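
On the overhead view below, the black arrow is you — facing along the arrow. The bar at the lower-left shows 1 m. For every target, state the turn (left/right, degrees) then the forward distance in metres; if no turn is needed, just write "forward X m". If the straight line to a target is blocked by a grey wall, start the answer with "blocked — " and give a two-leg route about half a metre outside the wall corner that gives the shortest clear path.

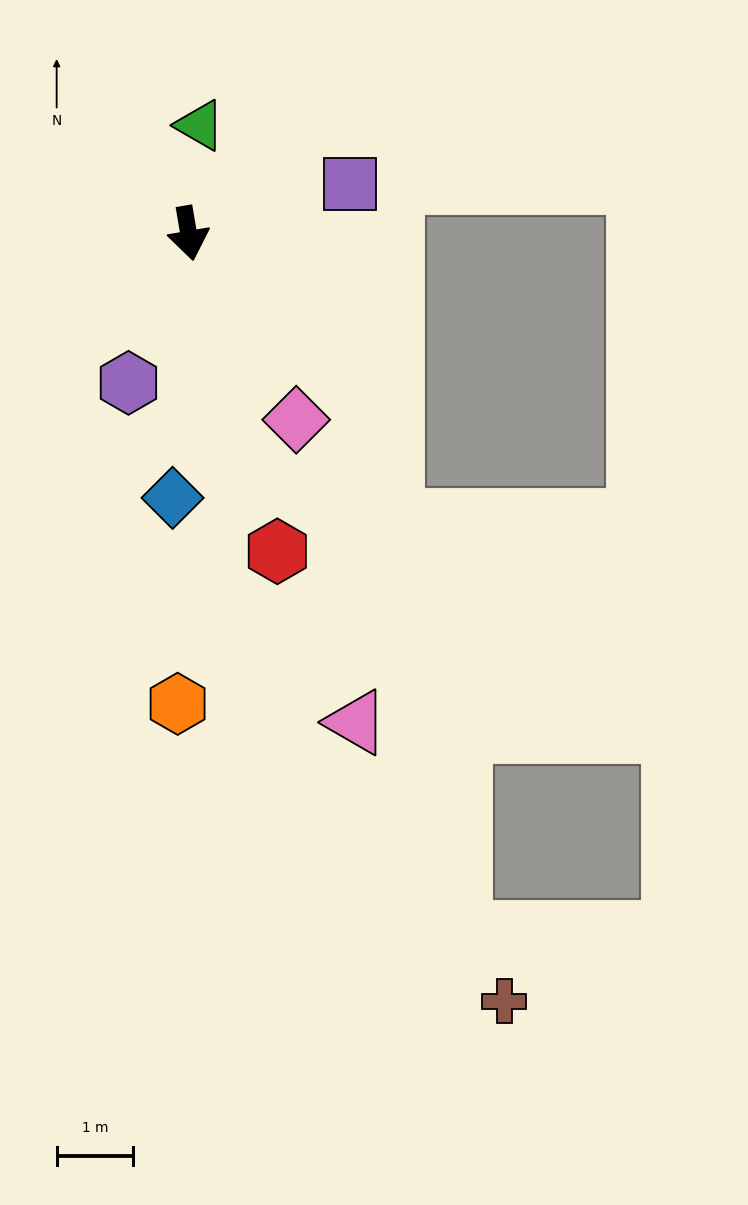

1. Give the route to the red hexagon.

turn left 6°, forward 4.3 m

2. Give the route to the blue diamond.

turn right 13°, forward 3.5 m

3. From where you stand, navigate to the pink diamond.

turn left 20°, forward 2.8 m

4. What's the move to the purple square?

turn left 97°, forward 2.2 m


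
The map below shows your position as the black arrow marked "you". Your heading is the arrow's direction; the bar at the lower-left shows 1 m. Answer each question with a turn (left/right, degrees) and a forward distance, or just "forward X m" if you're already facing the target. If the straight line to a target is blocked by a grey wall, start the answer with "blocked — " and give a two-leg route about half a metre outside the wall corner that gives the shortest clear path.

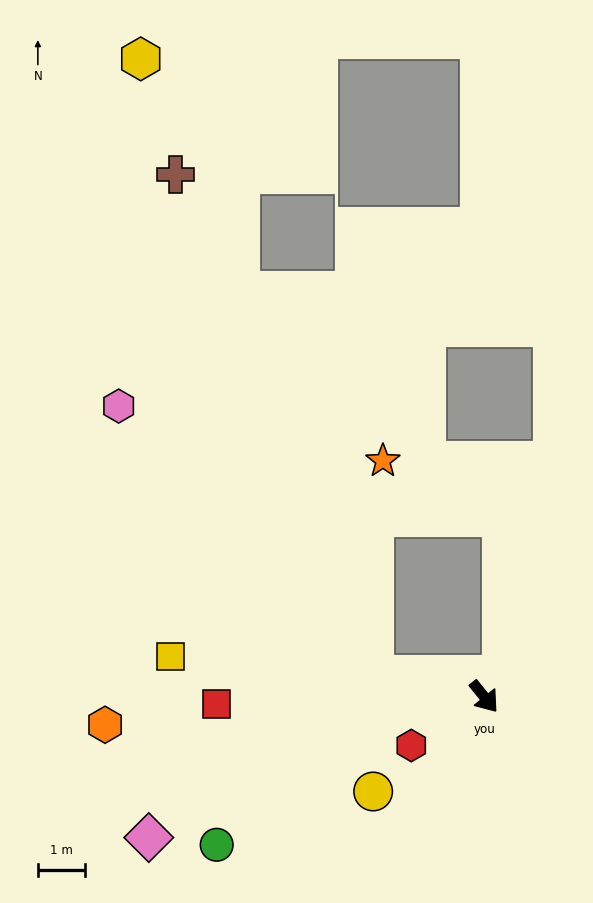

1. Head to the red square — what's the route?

turn right 127°, forward 5.7 m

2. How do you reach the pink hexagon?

blocked — turn right 140°, forward 2.4 m, then turn right 35°, forward 7.8 m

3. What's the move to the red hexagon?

turn right 95°, forward 1.9 m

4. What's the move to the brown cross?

blocked — turn right 140°, forward 2.4 m, then turn right 57°, forward 11.4 m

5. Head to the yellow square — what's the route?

turn right 136°, forward 6.7 m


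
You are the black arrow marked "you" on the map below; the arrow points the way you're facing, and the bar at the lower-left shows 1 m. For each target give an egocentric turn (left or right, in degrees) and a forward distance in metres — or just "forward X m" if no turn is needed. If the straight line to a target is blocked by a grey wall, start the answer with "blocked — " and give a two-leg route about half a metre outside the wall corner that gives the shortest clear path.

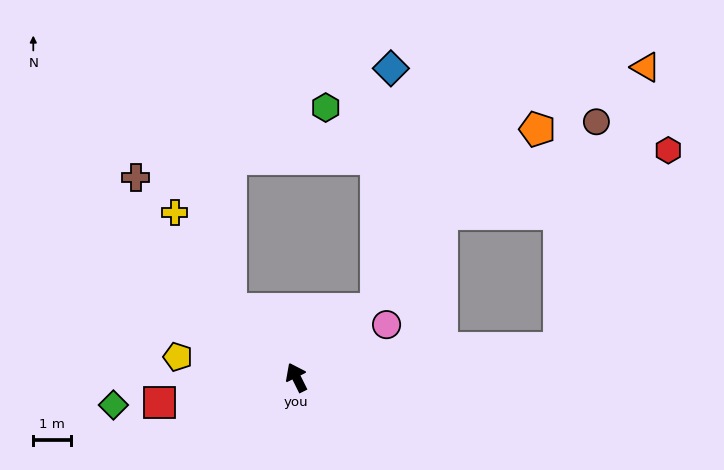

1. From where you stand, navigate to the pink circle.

turn right 86°, forward 2.8 m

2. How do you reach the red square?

turn left 74°, forward 3.7 m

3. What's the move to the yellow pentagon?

turn left 54°, forward 3.2 m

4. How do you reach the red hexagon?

blocked — turn right 110°, forward 7.0 m, then turn left 55°, forward 6.0 m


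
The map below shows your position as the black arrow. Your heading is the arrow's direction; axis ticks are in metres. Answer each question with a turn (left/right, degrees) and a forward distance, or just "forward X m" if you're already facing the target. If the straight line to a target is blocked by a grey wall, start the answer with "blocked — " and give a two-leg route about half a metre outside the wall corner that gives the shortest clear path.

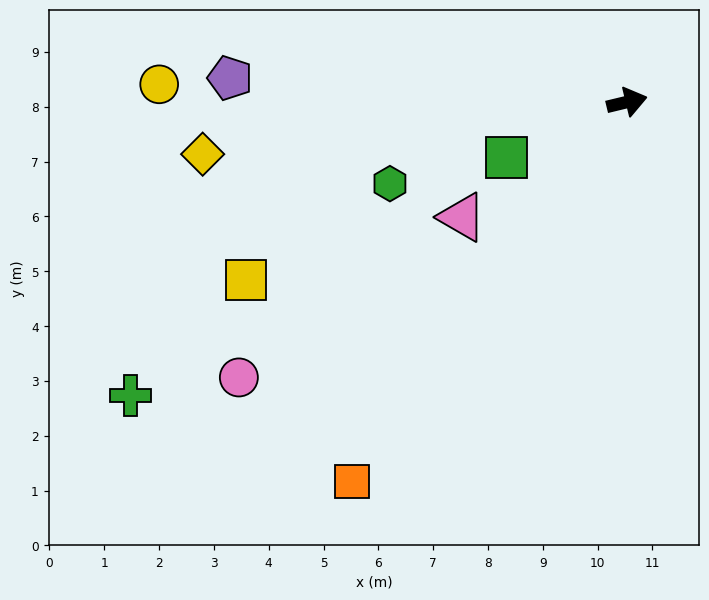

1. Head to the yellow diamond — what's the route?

turn left 173°, forward 7.8 m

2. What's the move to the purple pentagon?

turn left 163°, forward 7.3 m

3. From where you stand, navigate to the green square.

turn right 169°, forward 2.4 m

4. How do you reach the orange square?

turn right 139°, forward 8.6 m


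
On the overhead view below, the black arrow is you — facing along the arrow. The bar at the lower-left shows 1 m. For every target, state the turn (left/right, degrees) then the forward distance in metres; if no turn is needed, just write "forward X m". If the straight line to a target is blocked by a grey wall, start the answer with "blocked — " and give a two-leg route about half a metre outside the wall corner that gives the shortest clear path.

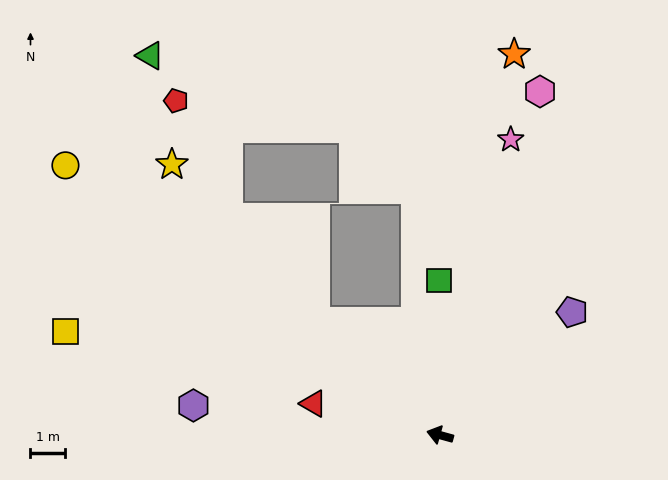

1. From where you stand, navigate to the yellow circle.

turn right 20°, forward 13.5 m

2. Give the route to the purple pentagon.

turn right 122°, forward 5.3 m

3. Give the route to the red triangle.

forward 3.8 m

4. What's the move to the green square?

turn right 74°, forward 4.5 m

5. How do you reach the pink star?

turn right 88°, forward 8.9 m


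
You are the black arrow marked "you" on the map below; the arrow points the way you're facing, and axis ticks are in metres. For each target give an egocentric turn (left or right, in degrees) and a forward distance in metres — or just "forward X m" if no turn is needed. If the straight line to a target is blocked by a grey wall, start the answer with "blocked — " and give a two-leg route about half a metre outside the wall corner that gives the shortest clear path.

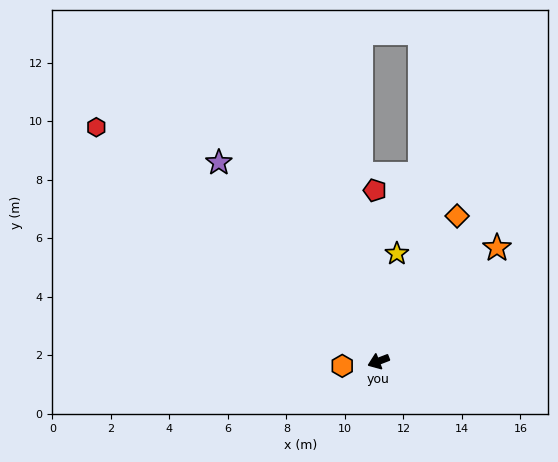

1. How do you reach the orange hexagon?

turn right 14°, forward 1.2 m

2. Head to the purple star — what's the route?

turn right 72°, forward 8.7 m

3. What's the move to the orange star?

turn right 157°, forward 5.6 m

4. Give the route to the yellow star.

turn right 121°, forward 3.7 m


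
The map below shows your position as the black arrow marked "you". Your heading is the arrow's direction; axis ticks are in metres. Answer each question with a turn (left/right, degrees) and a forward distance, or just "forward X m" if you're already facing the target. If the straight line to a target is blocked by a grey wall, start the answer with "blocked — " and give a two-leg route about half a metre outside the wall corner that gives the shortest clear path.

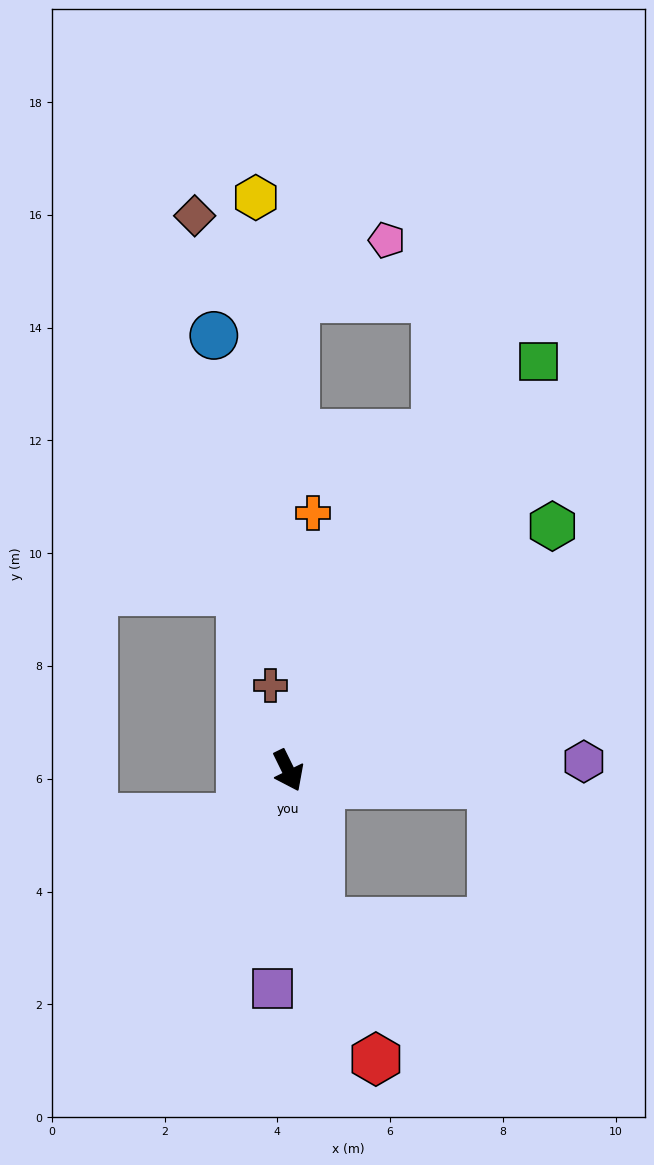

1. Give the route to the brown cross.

turn left 166°, forward 1.5 m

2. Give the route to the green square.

turn left 122°, forward 8.5 m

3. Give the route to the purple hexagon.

turn left 66°, forward 5.2 m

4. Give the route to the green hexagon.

turn left 107°, forward 6.4 m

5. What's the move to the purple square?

turn right 30°, forward 3.9 m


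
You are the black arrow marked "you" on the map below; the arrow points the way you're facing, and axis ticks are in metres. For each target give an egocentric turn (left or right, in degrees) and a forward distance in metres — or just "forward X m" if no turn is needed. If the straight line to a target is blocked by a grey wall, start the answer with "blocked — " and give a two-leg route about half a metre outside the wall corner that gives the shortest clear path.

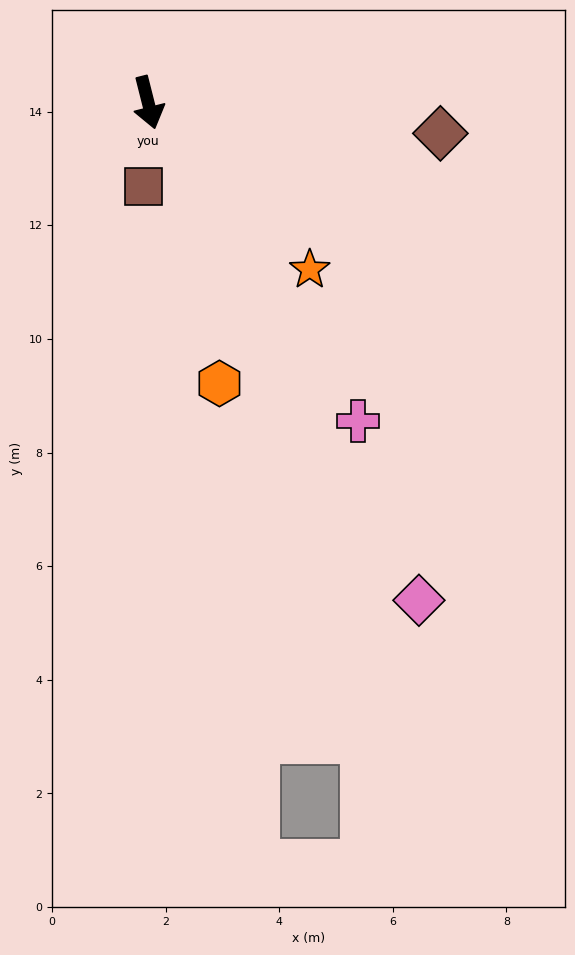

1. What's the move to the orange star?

turn left 30°, forward 4.1 m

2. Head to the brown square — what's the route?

turn right 17°, forward 1.5 m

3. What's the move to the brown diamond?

turn left 70°, forward 5.2 m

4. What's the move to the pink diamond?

turn left 14°, forward 10.0 m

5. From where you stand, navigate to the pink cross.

turn left 19°, forward 6.7 m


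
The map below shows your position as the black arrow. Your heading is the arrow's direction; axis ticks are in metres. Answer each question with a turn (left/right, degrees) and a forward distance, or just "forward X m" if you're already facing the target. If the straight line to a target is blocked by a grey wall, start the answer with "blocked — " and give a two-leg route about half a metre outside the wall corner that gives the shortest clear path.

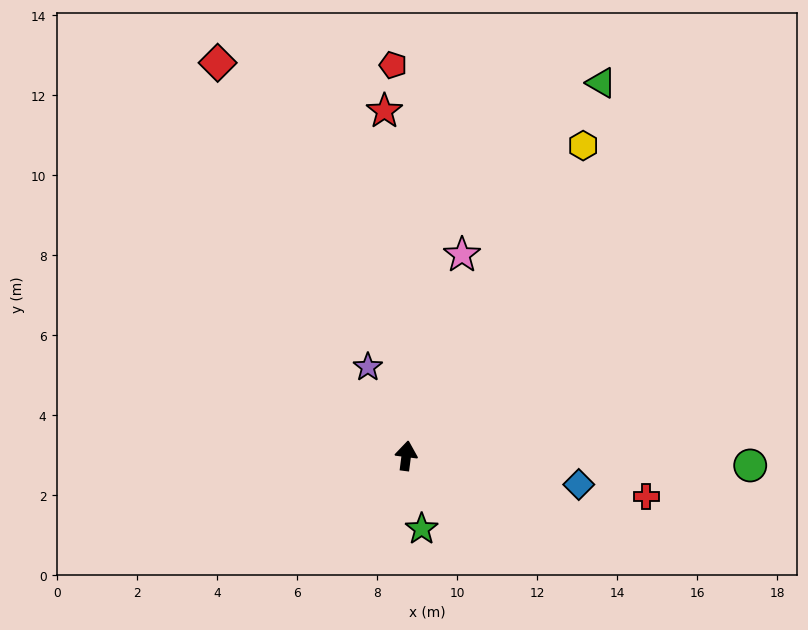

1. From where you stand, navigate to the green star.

turn right 161°, forward 1.9 m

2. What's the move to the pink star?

turn right 8°, forward 5.2 m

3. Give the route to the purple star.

turn left 31°, forward 2.4 m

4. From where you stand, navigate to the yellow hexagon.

turn right 22°, forward 8.9 m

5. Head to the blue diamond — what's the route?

turn right 92°, forward 4.4 m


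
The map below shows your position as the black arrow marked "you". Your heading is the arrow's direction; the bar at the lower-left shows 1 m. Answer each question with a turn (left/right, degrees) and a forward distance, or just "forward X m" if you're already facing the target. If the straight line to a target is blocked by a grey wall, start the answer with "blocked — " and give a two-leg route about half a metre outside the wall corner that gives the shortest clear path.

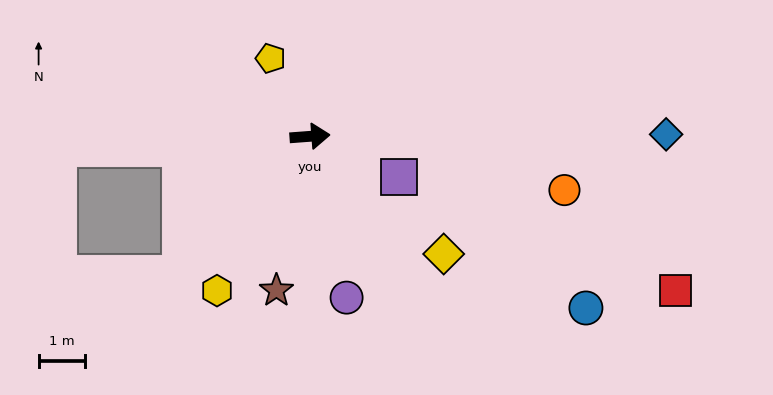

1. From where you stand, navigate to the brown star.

turn right 107°, forward 3.4 m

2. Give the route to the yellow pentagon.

turn left 113°, forward 1.9 m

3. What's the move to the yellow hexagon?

turn right 125°, forward 3.9 m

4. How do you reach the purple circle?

turn right 81°, forward 3.5 m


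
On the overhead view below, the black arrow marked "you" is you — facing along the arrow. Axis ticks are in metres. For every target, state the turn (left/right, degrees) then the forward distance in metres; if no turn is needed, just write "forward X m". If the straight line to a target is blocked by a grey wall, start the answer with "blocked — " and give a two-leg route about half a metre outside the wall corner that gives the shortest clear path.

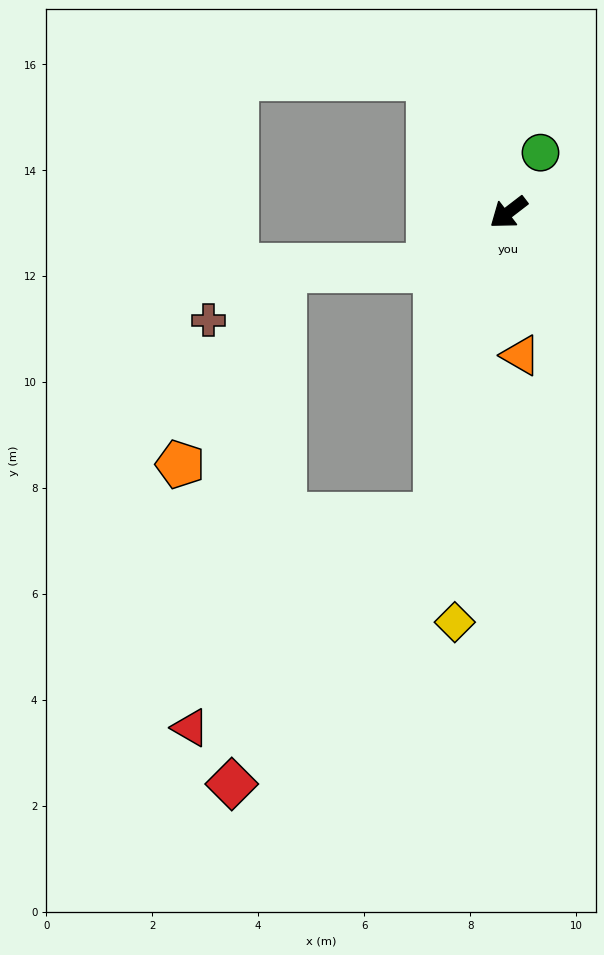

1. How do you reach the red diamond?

blocked — turn left 39°, forward 5.9 m, then turn right 24°, forward 6.4 m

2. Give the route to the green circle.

turn right 156°, forward 1.3 m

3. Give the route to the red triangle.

blocked — turn left 39°, forward 5.9 m, then turn right 36°, forward 6.1 m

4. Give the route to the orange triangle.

turn left 57°, forward 2.7 m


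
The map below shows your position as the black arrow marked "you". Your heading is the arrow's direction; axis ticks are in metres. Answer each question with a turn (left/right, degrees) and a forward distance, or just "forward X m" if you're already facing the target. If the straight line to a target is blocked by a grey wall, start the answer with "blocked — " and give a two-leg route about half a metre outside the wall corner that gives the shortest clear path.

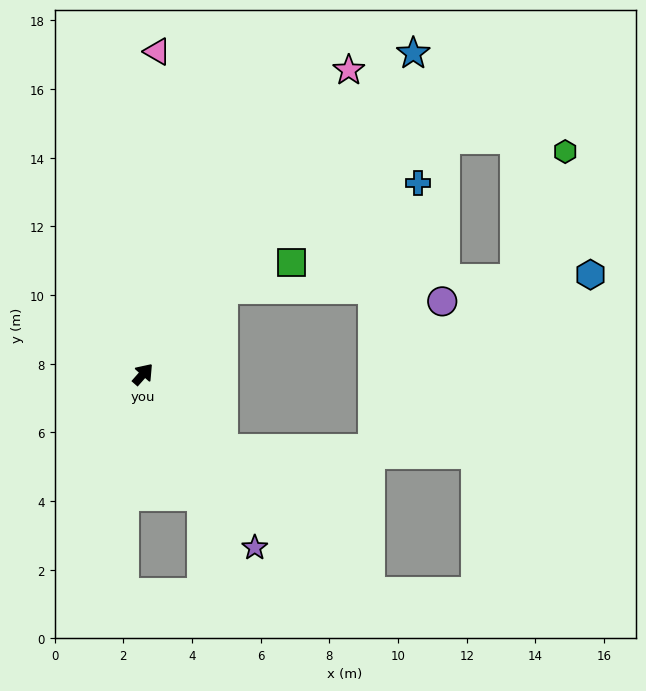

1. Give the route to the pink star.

turn left 7°, forward 10.7 m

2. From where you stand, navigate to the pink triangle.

turn left 39°, forward 9.4 m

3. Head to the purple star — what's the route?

turn right 106°, forward 6.0 m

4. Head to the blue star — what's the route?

forward 12.2 m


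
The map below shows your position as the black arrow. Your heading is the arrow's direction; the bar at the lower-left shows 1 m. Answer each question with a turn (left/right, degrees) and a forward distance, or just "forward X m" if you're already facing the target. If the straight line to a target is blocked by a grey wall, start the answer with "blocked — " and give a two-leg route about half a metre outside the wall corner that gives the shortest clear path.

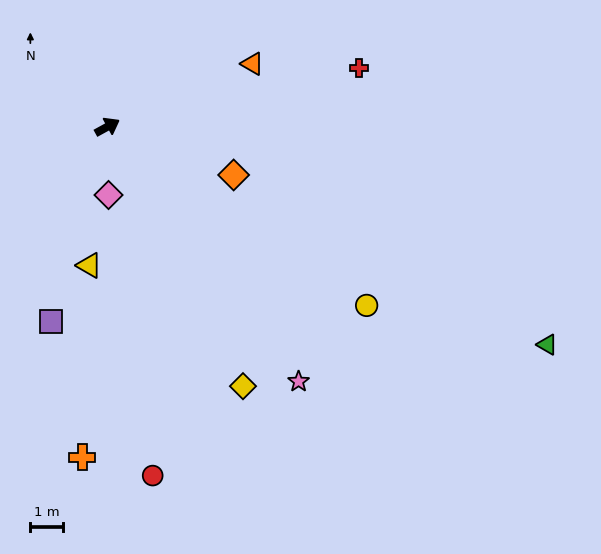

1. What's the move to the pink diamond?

turn right 118°, forward 2.1 m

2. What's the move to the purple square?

turn right 135°, forward 6.2 m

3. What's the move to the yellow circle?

turn right 63°, forward 9.6 m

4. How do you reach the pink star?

turn right 82°, forward 9.7 m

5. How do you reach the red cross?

turn right 16°, forward 7.8 m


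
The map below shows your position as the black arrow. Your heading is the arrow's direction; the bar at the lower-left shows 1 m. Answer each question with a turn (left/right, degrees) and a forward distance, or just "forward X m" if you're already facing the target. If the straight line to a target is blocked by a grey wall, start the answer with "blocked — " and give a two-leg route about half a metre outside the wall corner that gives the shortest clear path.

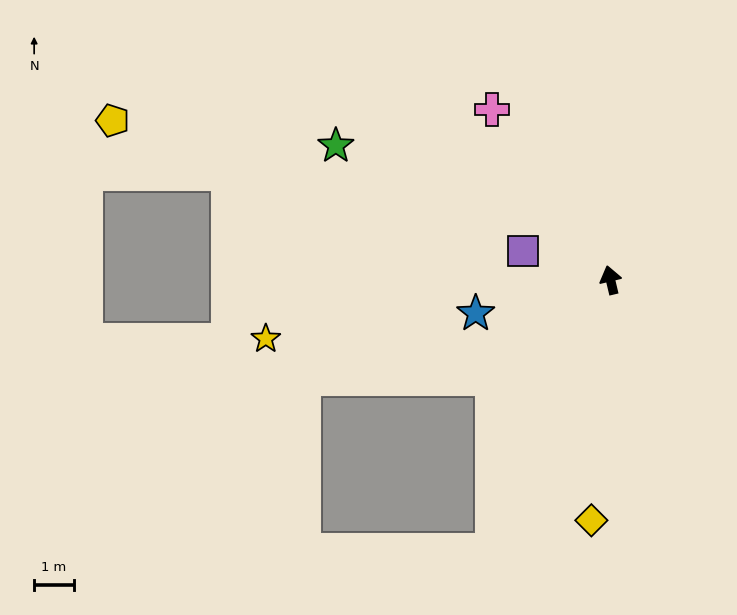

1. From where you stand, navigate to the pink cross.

turn left 21°, forward 5.2 m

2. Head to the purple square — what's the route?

turn left 59°, forward 2.3 m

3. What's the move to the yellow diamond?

turn left 162°, forward 6.1 m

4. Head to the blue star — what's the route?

turn left 91°, forward 3.5 m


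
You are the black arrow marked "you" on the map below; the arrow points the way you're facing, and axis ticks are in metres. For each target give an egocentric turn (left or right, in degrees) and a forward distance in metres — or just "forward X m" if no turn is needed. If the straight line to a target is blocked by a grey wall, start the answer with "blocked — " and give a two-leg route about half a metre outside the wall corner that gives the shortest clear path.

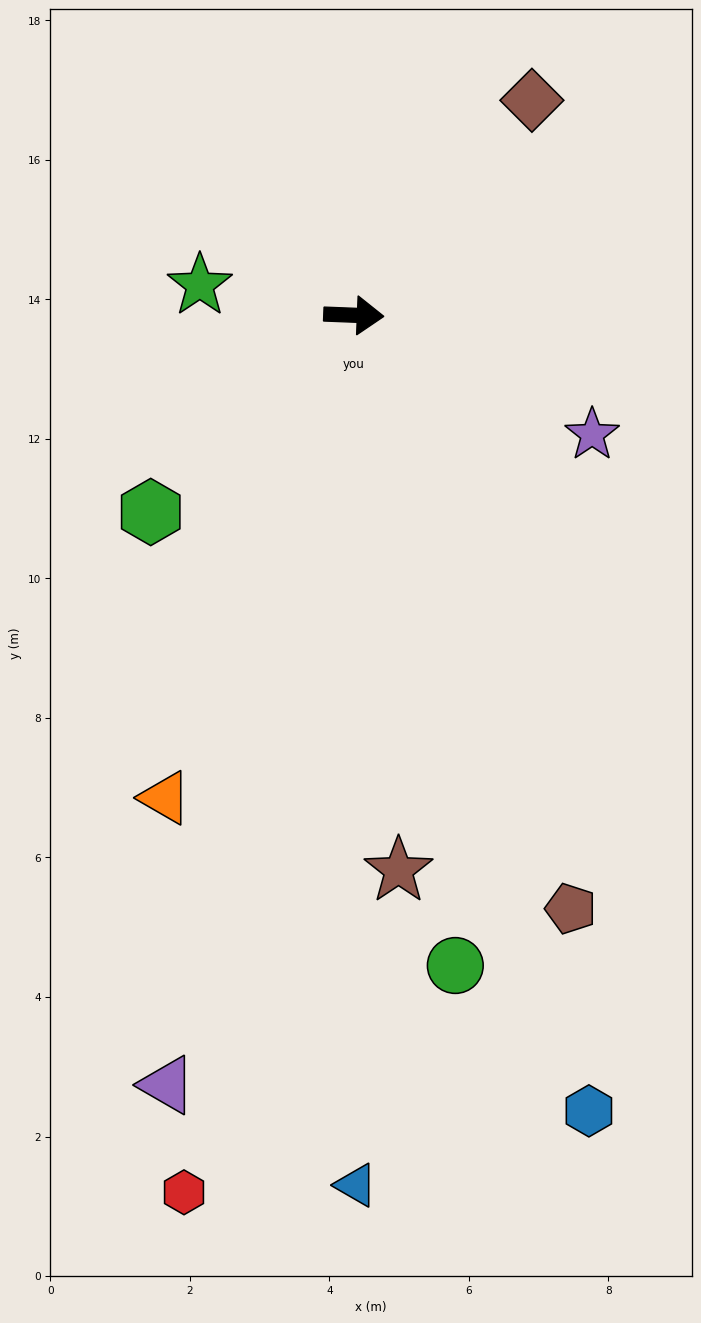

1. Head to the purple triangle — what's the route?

turn right 101°, forward 11.4 m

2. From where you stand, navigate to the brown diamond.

turn left 53°, forward 4.0 m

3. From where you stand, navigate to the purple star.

turn right 24°, forward 3.8 m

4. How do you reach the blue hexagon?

turn right 71°, forward 11.9 m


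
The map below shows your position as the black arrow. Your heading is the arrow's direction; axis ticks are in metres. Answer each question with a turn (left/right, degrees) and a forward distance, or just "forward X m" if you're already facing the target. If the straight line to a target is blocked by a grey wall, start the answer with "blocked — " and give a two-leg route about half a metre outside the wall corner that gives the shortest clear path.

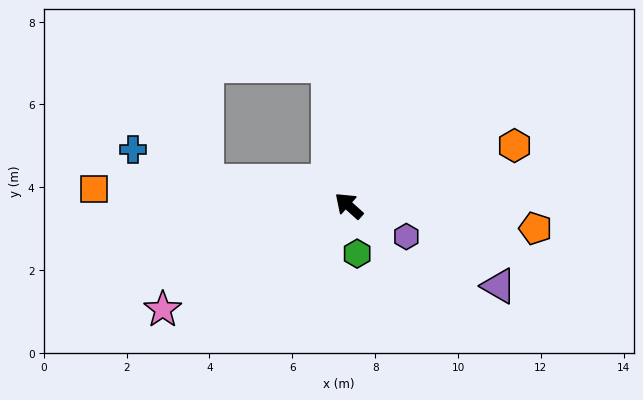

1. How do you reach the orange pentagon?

turn right 145°, forward 4.5 m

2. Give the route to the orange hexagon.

turn right 118°, forward 4.3 m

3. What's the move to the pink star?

turn left 71°, forward 5.1 m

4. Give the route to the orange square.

turn left 38°, forward 6.2 m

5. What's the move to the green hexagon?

turn left 142°, forward 1.2 m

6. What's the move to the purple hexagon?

turn right 166°, forward 1.6 m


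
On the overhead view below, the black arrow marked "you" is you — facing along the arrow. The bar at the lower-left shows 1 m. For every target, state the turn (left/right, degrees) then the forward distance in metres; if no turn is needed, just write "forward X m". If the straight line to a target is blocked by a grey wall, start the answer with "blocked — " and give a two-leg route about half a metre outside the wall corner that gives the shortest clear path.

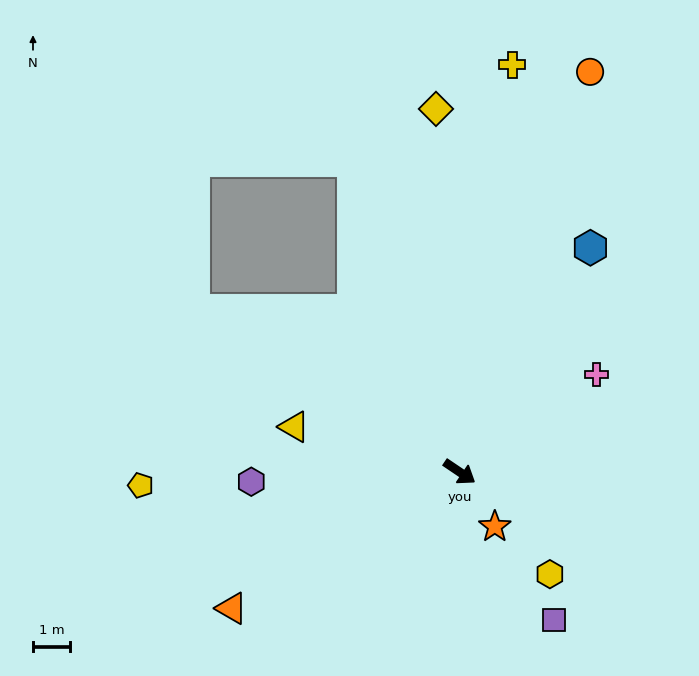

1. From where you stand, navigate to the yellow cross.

turn left 117°, forward 11.0 m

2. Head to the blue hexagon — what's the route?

turn left 94°, forward 6.9 m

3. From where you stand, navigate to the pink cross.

turn left 69°, forward 4.5 m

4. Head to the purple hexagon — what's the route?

turn right 143°, forward 5.6 m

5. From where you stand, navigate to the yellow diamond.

turn left 128°, forward 9.7 m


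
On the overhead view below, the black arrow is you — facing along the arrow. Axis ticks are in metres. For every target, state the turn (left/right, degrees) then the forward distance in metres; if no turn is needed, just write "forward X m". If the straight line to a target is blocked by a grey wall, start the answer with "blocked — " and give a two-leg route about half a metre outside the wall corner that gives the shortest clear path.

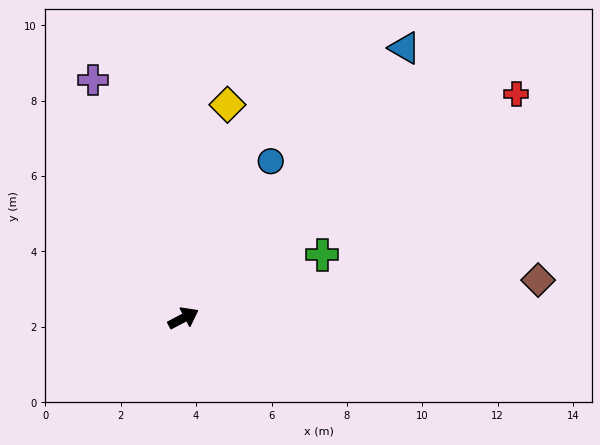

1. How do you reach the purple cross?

turn left 83°, forward 6.8 m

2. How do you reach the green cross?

turn right 3°, forward 4.0 m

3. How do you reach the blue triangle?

turn left 23°, forward 9.3 m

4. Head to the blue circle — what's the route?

turn left 33°, forward 4.8 m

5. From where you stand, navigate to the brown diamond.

turn right 22°, forward 9.5 m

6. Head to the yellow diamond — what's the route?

turn left 51°, forward 5.8 m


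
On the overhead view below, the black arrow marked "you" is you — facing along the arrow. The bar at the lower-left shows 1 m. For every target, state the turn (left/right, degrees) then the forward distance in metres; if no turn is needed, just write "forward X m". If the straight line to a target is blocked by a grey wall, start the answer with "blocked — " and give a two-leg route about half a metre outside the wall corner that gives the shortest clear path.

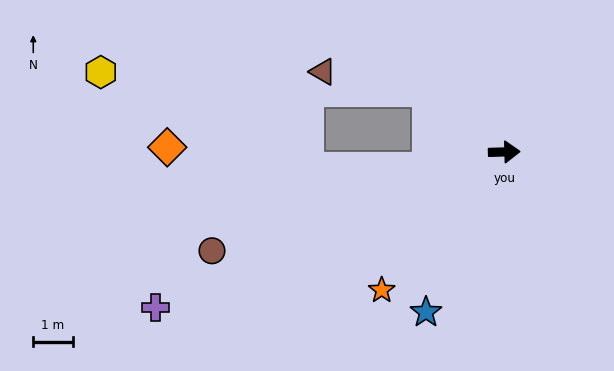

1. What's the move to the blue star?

turn right 118°, forward 4.5 m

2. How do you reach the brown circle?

turn right 163°, forward 7.8 m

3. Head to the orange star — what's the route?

turn right 133°, forward 4.7 m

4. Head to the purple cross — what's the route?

turn right 158°, forward 9.7 m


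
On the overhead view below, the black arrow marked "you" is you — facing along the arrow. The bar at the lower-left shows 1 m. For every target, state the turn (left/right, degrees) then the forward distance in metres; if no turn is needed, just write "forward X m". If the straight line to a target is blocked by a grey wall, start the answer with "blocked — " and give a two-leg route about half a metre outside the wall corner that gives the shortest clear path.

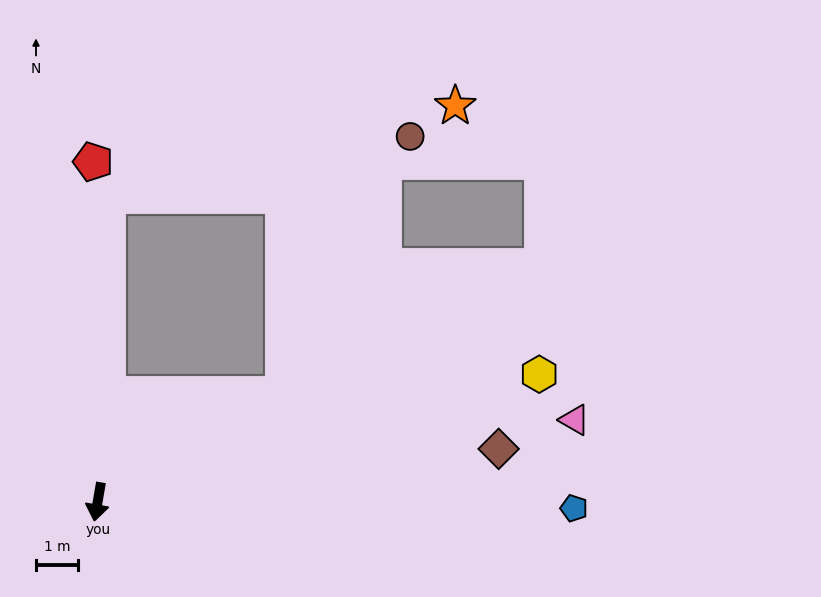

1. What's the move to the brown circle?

blocked — turn right 172°, forward 7.4 m, then turn right 77°, forward 7.4 m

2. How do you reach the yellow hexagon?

turn left 116°, forward 11.1 m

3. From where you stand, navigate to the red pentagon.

turn right 169°, forward 8.2 m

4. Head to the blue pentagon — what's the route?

turn left 99°, forward 11.5 m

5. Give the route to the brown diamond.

turn left 107°, forward 9.7 m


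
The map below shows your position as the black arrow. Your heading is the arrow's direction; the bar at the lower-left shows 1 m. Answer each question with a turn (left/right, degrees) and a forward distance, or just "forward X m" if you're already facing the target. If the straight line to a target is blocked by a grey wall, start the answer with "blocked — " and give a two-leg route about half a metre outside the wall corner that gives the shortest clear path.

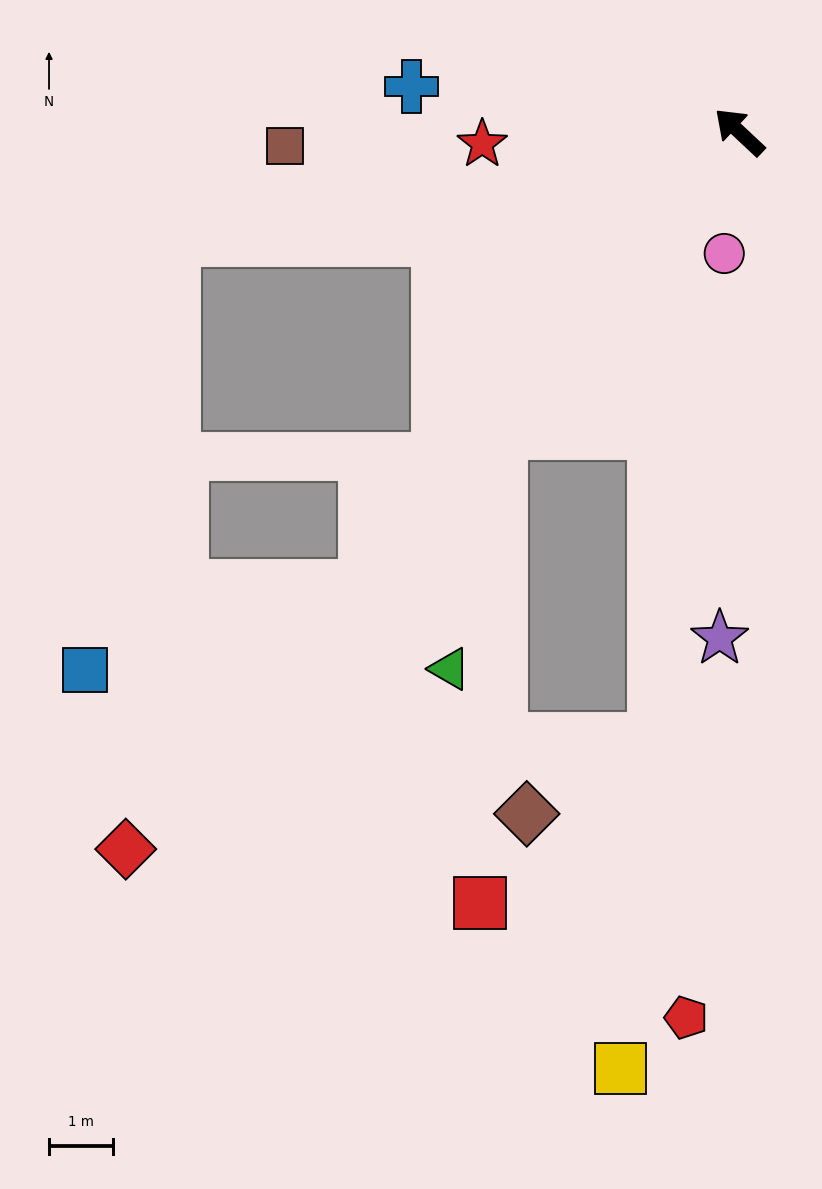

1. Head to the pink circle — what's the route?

turn left 126°, forward 1.9 m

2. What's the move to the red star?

turn left 46°, forward 4.0 m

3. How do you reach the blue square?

blocked — turn left 94°, forward 9.2 m, then turn right 34°, forward 4.6 m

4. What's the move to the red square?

blocked — turn left 95°, forward 6.0 m, then turn left 36°, forward 7.4 m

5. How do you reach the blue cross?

turn left 35°, forward 5.2 m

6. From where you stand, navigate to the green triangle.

blocked — turn left 95°, forward 6.0 m, then turn left 26°, forward 3.8 m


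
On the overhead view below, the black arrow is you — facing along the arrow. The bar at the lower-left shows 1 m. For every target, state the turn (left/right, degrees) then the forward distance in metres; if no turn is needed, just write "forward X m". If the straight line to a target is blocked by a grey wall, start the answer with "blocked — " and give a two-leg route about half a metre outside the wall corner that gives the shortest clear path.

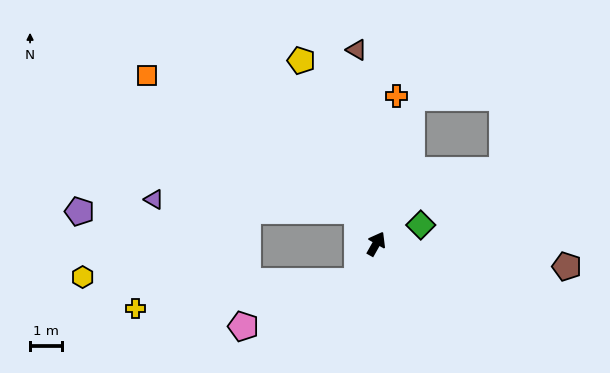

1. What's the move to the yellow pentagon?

turn left 52°, forward 6.2 m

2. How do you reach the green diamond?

turn right 38°, forward 1.5 m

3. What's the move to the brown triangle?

turn left 35°, forward 6.1 m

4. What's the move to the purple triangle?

blocked — turn left 59°, forward 1.2 m, then turn left 57°, forward 6.3 m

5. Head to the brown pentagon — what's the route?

turn right 67°, forward 6.0 m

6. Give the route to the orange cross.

turn left 22°, forward 4.6 m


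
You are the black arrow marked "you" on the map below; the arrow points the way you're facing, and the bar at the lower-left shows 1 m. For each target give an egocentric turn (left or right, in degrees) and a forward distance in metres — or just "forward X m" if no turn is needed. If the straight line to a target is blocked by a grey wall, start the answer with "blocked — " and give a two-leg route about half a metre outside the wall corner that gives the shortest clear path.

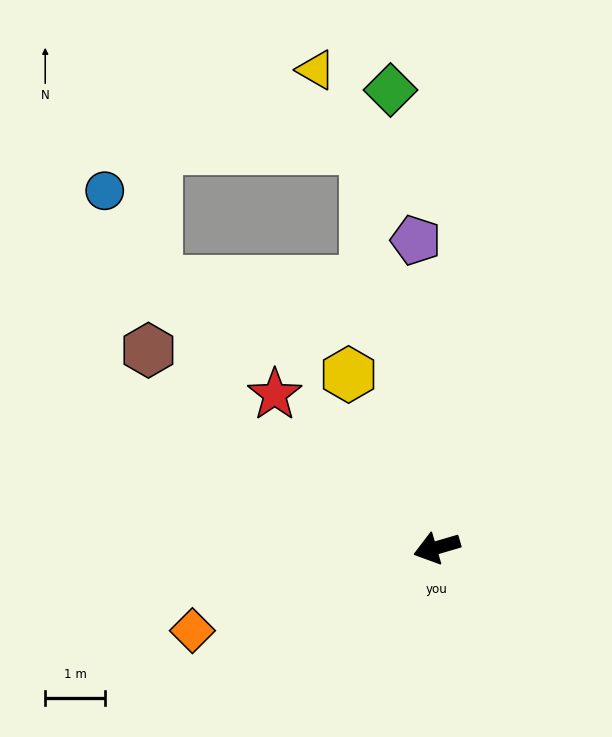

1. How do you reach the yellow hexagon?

turn right 79°, forward 3.3 m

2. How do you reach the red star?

turn right 60°, forward 3.7 m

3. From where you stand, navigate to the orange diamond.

turn left 2°, forward 4.3 m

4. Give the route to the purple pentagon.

turn right 102°, forward 5.2 m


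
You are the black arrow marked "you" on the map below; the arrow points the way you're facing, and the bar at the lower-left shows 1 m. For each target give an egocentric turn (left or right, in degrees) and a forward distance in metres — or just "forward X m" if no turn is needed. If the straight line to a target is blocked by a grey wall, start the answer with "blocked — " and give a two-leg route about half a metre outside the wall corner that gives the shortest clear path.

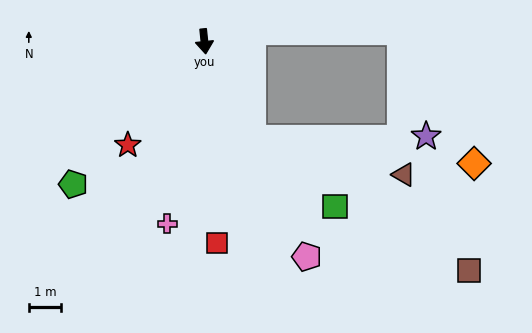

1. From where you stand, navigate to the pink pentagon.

turn left 20°, forward 7.3 m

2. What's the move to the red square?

turn right 2°, forward 6.2 m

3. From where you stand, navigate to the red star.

turn right 42°, forward 4.0 m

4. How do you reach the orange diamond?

blocked — turn left 20°, forward 3.3 m, then turn left 58°, forward 6.9 m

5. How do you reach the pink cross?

turn right 17°, forward 5.7 m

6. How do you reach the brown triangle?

blocked — turn left 20°, forward 3.3 m, then turn left 51°, forward 4.8 m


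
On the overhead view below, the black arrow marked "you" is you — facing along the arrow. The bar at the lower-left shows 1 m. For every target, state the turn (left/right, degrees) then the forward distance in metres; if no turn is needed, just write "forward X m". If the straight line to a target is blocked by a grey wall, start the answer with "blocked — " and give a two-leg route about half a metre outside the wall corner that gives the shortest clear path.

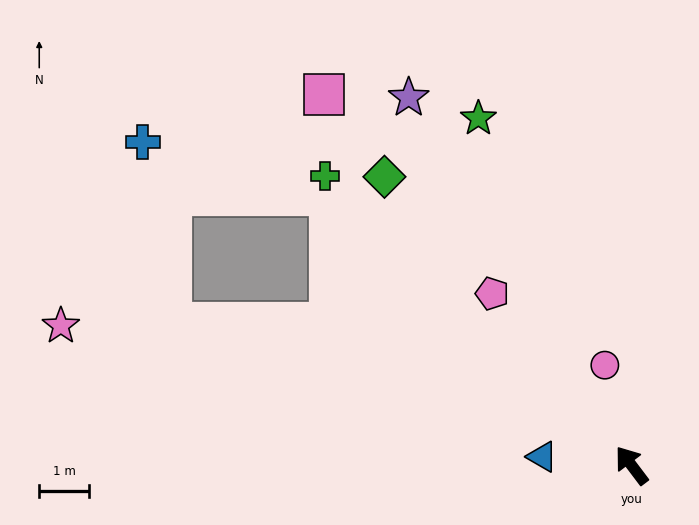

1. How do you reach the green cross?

turn left 10°, forward 8.5 m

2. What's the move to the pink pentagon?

forward 4.5 m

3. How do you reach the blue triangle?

turn left 47°, forward 1.8 m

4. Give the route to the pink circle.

turn right 22°, forward 2.1 m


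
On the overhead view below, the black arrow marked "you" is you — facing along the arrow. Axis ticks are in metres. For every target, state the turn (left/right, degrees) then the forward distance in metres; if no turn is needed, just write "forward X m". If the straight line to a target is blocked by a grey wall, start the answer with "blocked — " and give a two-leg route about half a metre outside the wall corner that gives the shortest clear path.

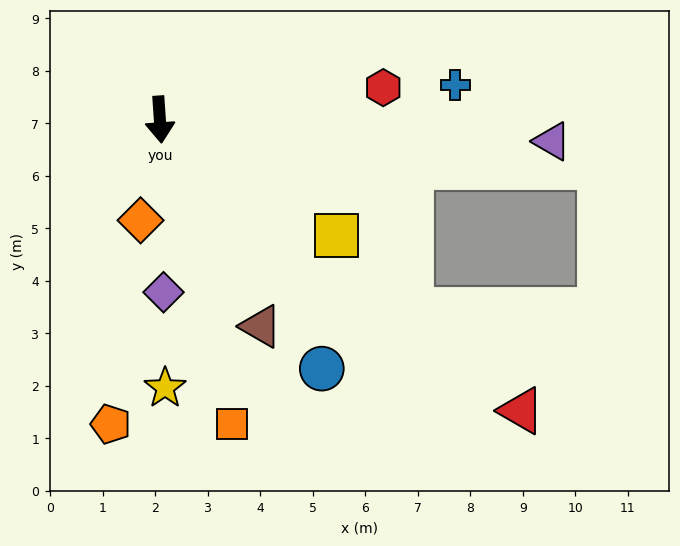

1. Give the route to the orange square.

turn left 9°, forward 6.0 m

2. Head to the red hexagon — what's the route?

turn left 94°, forward 4.3 m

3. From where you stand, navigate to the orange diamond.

turn right 15°, forward 2.0 m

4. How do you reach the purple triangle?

turn left 83°, forward 7.5 m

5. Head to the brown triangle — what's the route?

turn left 22°, forward 4.4 m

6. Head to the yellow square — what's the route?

turn left 53°, forward 4.0 m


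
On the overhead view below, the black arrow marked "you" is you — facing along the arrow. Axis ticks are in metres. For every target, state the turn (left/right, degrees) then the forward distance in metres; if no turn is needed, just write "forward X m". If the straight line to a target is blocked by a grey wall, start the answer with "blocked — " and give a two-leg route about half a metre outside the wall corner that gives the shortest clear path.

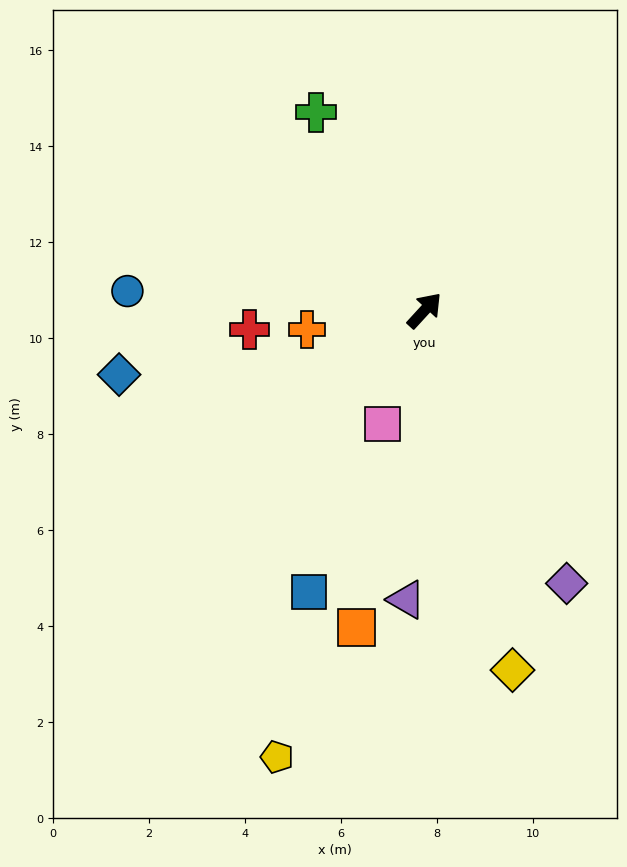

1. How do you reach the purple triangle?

turn right 141°, forward 6.0 m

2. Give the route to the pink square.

turn right 158°, forward 2.5 m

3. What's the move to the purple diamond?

turn right 110°, forward 6.4 m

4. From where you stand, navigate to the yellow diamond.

turn right 124°, forward 7.7 m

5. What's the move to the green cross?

turn left 71°, forward 4.7 m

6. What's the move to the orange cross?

turn left 142°, forward 2.5 m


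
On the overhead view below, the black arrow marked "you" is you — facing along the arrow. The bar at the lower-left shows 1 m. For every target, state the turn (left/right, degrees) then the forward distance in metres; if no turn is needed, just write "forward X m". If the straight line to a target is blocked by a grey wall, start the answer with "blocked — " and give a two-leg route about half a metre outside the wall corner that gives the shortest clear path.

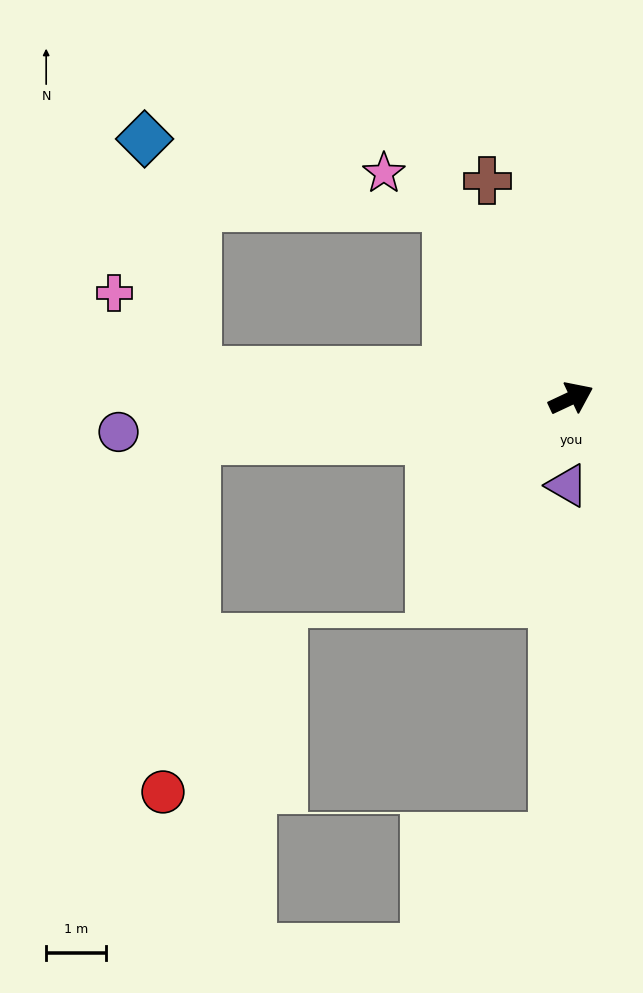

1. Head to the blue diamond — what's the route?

blocked — turn left 151°, forward 6.3 m, then turn right 74°, forward 4.0 m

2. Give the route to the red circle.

blocked — turn left 161°, forward 6.3 m, then turn left 79°, forward 5.9 m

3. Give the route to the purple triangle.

turn right 118°, forward 1.5 m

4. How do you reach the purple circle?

turn left 159°, forward 7.6 m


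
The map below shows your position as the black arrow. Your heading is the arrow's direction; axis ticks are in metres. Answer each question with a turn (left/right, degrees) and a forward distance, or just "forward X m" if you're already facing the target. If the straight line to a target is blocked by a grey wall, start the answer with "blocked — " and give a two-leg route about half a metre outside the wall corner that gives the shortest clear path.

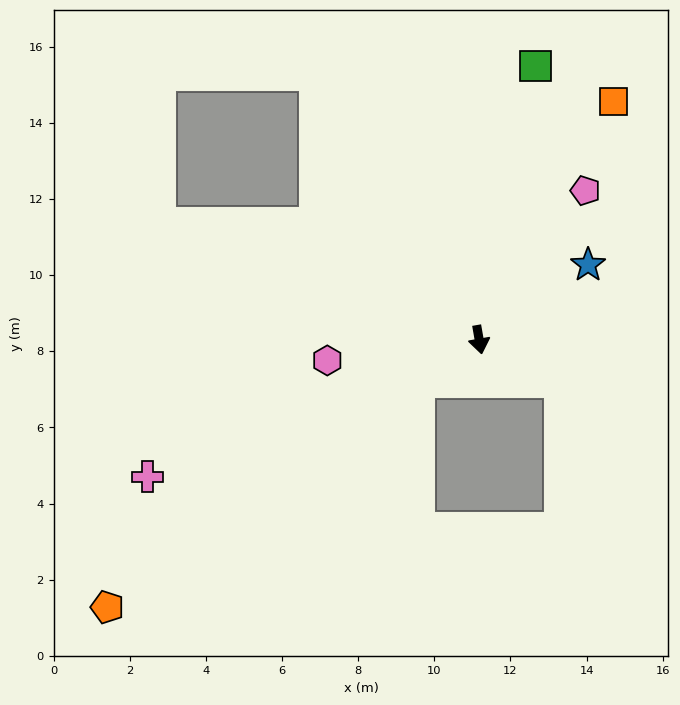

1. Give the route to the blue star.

turn left 115°, forward 3.5 m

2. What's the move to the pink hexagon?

turn right 92°, forward 4.0 m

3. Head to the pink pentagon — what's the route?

turn left 135°, forward 4.8 m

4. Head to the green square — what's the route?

turn left 158°, forward 7.3 m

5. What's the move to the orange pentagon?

turn right 64°, forward 12.0 m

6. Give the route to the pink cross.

turn right 77°, forward 9.4 m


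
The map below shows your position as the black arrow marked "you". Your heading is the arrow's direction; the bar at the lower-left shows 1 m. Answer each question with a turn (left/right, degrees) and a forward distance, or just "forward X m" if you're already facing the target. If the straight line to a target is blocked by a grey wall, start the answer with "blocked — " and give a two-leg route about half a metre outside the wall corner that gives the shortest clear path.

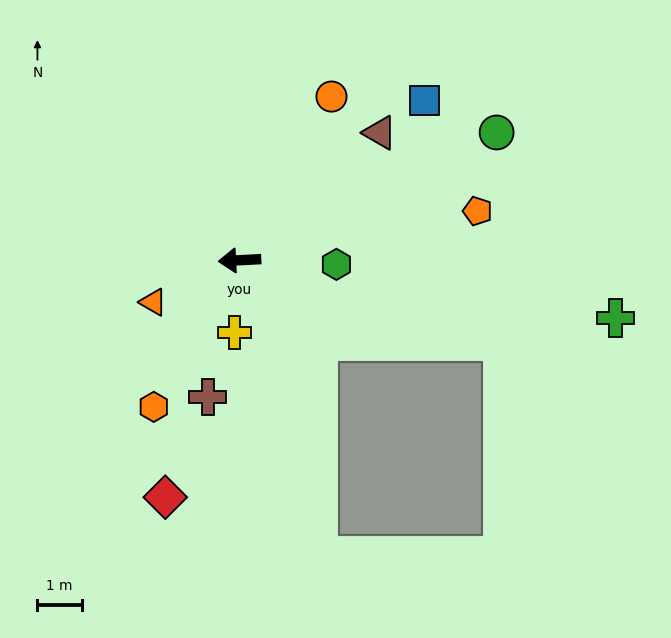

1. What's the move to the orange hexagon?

turn left 57°, forward 3.8 m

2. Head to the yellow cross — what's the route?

turn left 83°, forward 1.6 m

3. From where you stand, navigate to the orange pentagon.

turn right 171°, forward 5.5 m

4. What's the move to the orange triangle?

turn left 23°, forward 2.2 m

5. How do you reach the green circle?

turn right 157°, forward 6.5 m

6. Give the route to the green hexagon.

turn left 175°, forward 2.2 m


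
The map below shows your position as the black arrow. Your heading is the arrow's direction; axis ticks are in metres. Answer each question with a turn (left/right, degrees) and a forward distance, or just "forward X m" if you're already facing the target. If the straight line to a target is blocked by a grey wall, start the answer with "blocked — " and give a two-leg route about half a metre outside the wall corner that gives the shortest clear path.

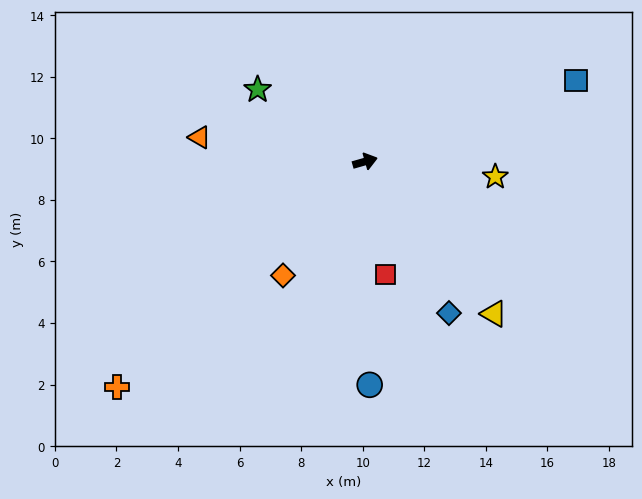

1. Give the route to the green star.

turn left 130°, forward 4.2 m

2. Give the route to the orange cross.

turn right 154°, forward 10.9 m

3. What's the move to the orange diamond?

turn right 142°, forward 4.6 m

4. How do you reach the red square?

turn right 96°, forward 3.7 m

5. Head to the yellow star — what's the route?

turn right 23°, forward 4.3 m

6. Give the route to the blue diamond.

turn right 77°, forward 5.6 m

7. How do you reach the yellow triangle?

turn right 66°, forward 6.5 m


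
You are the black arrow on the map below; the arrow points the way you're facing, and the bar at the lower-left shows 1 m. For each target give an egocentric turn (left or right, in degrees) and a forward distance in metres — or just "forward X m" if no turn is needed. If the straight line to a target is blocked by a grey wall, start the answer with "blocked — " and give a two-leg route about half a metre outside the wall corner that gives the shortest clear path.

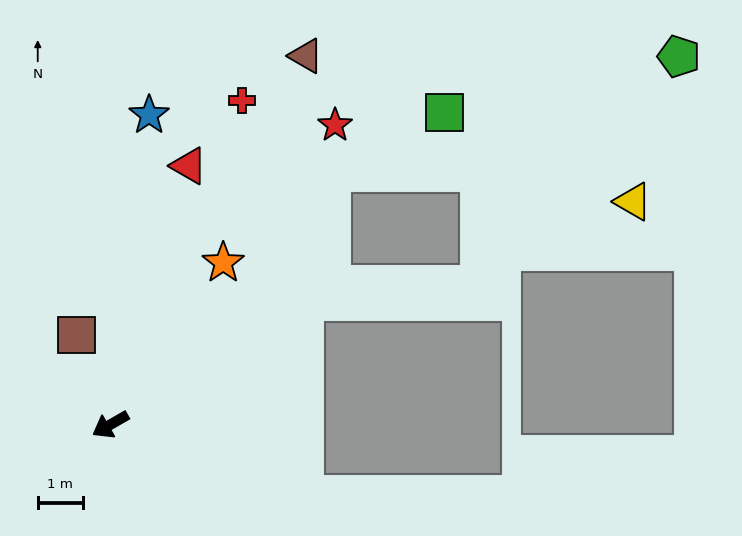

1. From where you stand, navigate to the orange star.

turn right 155°, forward 4.4 m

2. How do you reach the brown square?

turn right 99°, forward 2.1 m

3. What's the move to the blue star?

turn right 127°, forward 6.9 m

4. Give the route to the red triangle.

turn right 137°, forward 6.0 m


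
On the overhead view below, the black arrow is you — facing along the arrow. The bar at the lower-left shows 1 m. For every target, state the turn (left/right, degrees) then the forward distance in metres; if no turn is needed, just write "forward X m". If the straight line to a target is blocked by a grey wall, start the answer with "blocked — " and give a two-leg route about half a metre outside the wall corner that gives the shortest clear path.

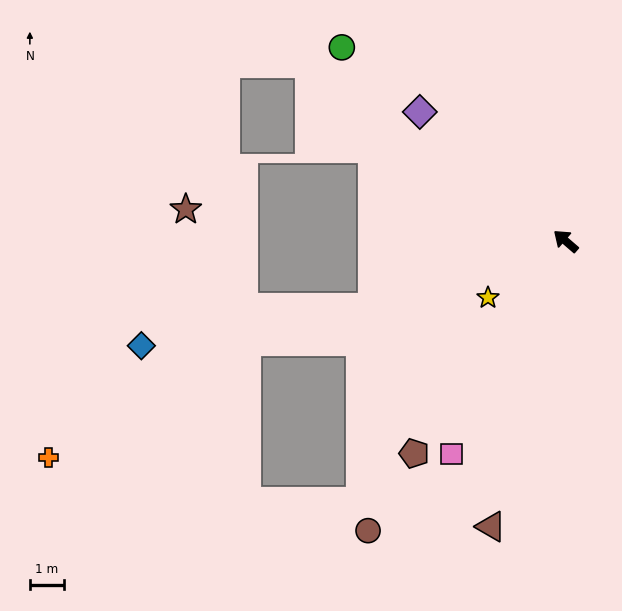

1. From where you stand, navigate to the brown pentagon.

turn left 95°, forward 7.7 m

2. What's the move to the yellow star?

turn left 77°, forward 2.8 m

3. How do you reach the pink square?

turn left 103°, forward 7.1 m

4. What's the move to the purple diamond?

forward 5.8 m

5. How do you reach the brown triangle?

turn left 116°, forward 8.7 m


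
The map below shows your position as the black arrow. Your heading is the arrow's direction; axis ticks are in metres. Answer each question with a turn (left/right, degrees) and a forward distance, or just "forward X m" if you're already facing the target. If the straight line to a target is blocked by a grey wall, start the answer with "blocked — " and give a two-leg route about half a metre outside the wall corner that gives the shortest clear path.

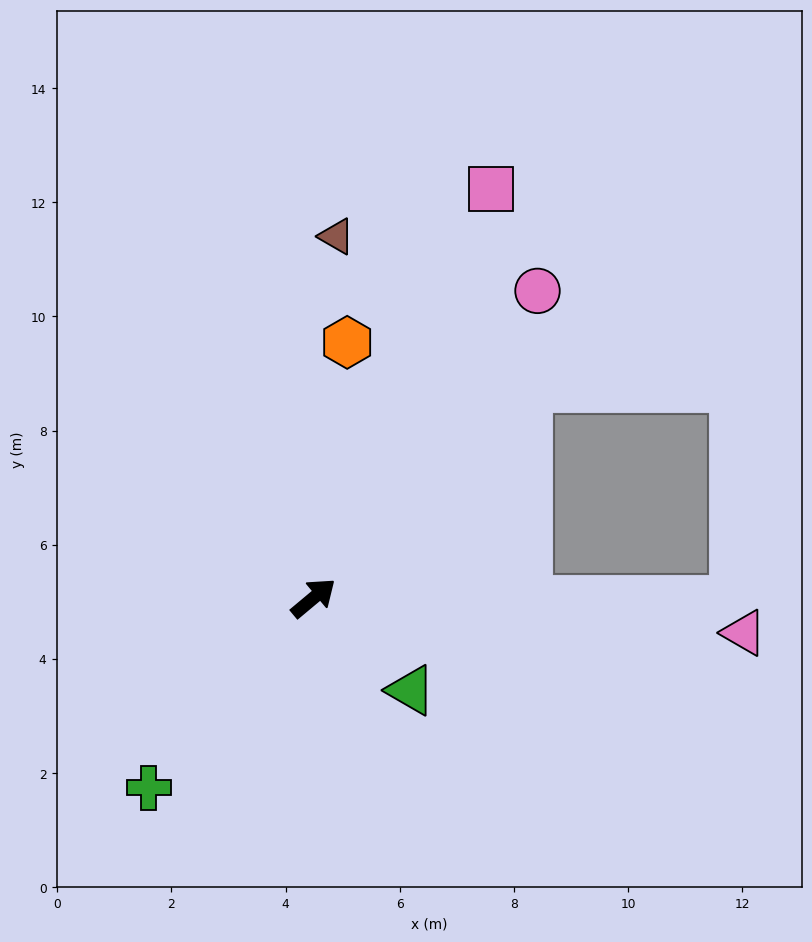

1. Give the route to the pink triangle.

turn right 45°, forward 7.6 m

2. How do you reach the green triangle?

turn right 83°, forward 2.3 m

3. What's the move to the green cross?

turn right 171°, forward 4.4 m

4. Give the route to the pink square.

turn left 27°, forward 7.8 m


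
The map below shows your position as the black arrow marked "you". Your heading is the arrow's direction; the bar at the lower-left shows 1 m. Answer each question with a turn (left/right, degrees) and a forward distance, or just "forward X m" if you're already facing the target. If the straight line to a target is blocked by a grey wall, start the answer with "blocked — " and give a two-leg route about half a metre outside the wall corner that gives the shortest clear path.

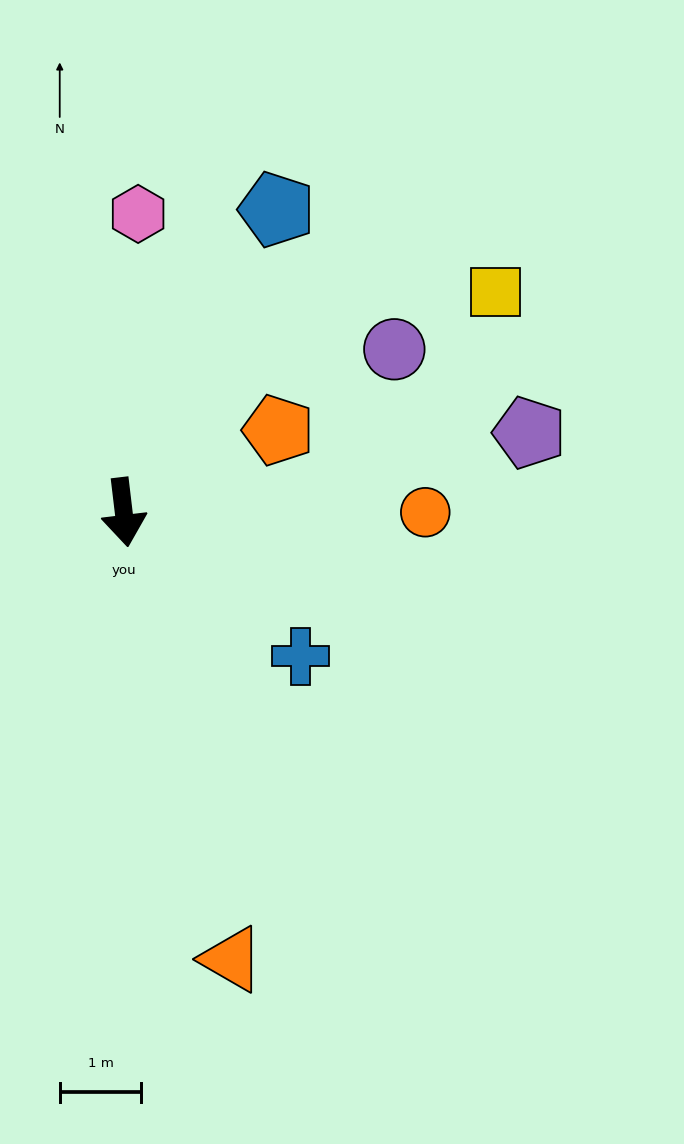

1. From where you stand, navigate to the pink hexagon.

turn left 170°, forward 3.7 m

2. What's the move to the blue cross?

turn left 44°, forward 2.8 m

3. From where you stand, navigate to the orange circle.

turn left 83°, forward 3.7 m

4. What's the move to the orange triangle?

turn left 7°, forward 5.6 m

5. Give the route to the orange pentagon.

turn left 111°, forward 2.1 m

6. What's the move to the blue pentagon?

turn left 146°, forward 4.1 m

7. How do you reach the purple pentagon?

turn left 94°, forward 5.1 m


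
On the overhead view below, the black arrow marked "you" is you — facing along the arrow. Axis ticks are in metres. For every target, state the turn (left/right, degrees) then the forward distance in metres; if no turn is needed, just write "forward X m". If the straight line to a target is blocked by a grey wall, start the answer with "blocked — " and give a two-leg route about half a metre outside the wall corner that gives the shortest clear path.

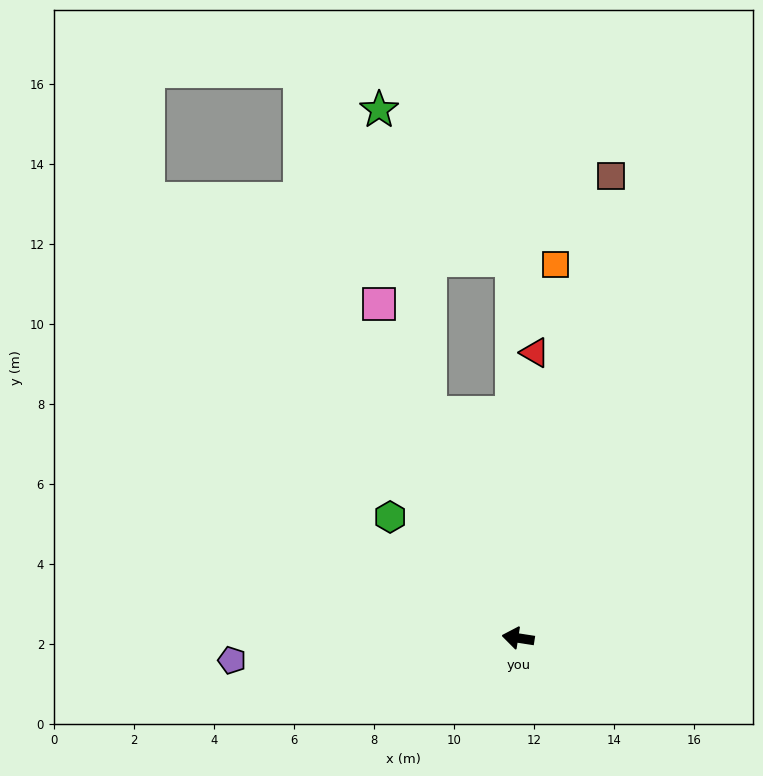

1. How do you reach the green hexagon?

turn right 35°, forward 4.4 m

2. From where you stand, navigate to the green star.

blocked — turn right 60°, forward 6.0 m, then turn right 12°, forward 7.7 m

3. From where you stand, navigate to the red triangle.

turn right 85°, forward 7.1 m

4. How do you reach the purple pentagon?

turn left 13°, forward 7.2 m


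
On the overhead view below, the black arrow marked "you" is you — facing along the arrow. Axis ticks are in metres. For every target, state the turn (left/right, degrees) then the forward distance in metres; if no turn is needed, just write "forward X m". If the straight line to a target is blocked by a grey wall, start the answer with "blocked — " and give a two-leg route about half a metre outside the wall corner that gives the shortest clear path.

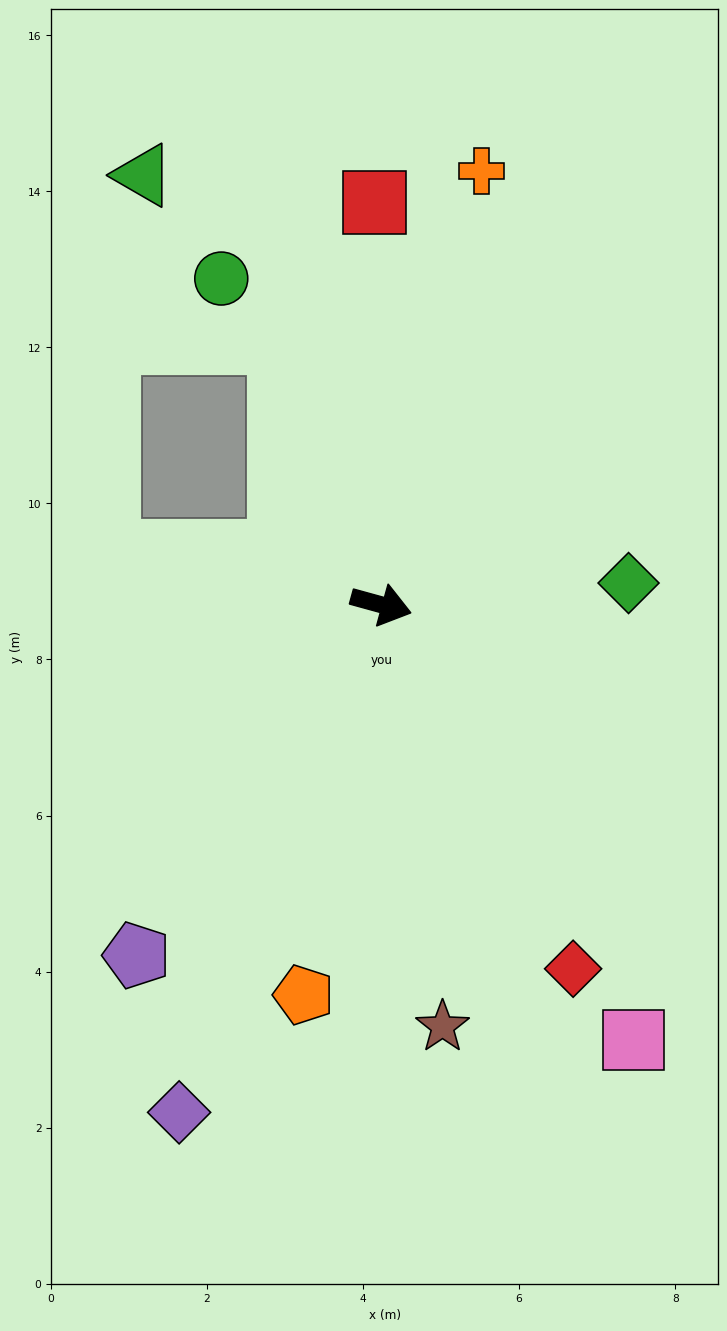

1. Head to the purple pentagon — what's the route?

turn right 110°, forward 5.5 m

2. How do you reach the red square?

turn left 106°, forward 5.2 m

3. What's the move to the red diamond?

turn right 47°, forward 5.3 m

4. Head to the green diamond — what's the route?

turn left 20°, forward 3.2 m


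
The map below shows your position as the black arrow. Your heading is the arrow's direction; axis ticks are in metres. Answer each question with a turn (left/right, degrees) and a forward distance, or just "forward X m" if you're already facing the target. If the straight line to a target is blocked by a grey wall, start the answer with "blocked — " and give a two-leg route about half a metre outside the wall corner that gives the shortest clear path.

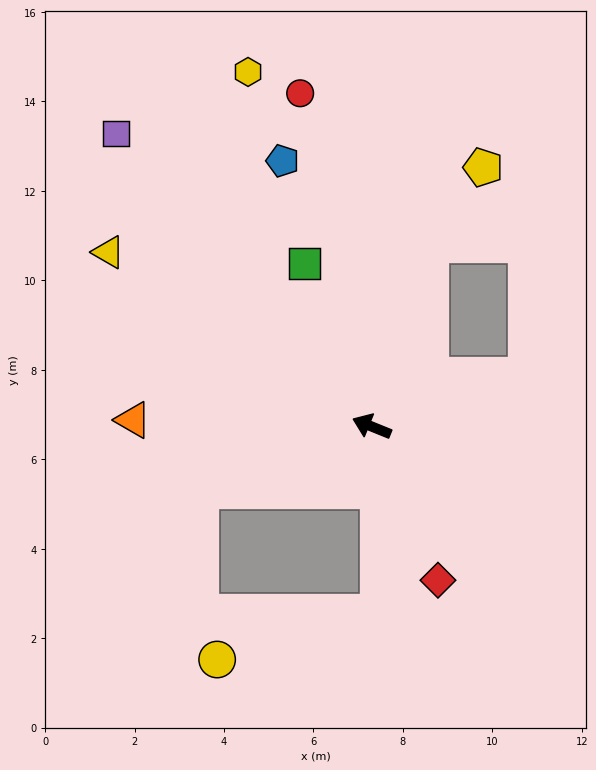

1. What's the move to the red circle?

turn right 56°, forward 7.6 m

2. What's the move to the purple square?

turn right 27°, forward 8.7 m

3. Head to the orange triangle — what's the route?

turn left 20°, forward 5.3 m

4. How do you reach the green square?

turn right 46°, forward 3.9 m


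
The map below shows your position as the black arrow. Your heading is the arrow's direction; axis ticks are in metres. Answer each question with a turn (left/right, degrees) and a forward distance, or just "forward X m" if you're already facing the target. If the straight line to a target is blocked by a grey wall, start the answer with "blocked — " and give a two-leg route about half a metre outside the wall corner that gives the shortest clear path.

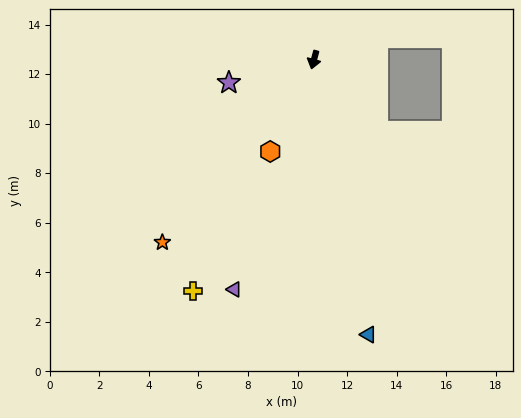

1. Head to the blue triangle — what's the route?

turn left 26°, forward 11.3 m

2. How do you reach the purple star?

turn right 60°, forward 3.6 m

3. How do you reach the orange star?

turn right 25°, forward 9.6 m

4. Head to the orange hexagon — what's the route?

turn right 10°, forward 4.1 m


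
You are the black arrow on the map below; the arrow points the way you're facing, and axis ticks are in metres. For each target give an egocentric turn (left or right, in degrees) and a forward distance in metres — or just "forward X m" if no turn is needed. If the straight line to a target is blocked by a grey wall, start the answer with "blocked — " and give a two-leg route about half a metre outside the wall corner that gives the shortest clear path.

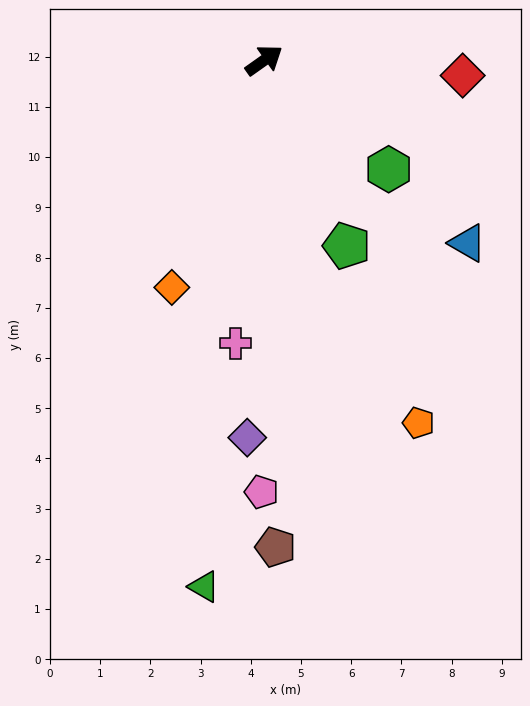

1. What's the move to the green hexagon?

turn right 76°, forward 3.3 m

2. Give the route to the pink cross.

turn right 131°, forward 5.7 m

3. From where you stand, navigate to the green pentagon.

turn right 101°, forward 4.0 m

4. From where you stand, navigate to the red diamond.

turn right 40°, forward 4.0 m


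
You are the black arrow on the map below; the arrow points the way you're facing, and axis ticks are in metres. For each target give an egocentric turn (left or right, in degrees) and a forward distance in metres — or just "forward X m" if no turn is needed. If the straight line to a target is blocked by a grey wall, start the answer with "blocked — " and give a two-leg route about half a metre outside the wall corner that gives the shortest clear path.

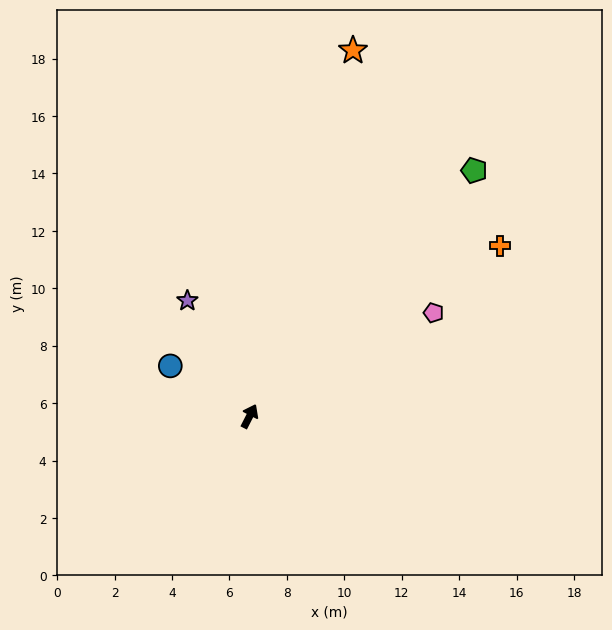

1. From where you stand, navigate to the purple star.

turn left 55°, forward 4.6 m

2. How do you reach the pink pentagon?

turn right 34°, forward 7.3 m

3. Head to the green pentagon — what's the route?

turn right 15°, forward 11.6 m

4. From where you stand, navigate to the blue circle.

turn left 85°, forward 3.3 m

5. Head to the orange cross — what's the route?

turn right 29°, forward 10.5 m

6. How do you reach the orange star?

turn left 11°, forward 13.2 m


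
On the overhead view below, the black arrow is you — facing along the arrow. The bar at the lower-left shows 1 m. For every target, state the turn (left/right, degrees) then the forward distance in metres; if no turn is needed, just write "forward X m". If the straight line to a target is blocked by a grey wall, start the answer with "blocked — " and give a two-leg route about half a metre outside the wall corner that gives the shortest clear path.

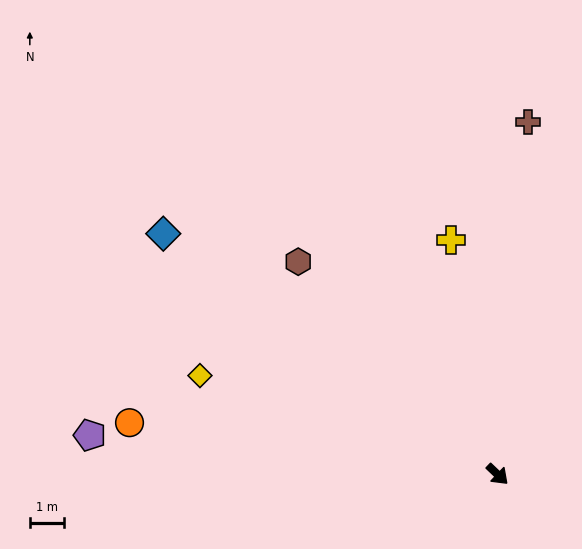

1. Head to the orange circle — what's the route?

turn right 144°, forward 10.8 m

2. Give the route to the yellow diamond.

turn right 155°, forward 9.1 m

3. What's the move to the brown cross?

turn left 129°, forward 10.3 m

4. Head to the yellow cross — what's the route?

turn left 145°, forward 7.0 m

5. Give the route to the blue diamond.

turn right 172°, forward 12.0 m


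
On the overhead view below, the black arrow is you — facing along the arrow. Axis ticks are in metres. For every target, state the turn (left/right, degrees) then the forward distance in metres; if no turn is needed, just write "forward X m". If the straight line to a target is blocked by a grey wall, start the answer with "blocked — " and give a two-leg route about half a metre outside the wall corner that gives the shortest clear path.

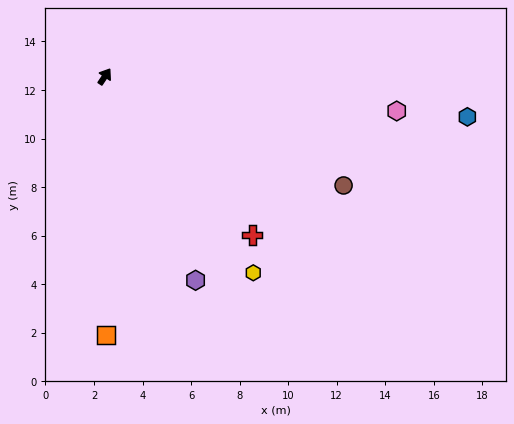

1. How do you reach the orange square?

turn right 146°, forward 10.6 m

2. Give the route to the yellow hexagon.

turn right 109°, forward 10.1 m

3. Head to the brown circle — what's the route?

turn right 81°, forward 10.8 m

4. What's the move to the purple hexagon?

turn right 122°, forward 9.2 m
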